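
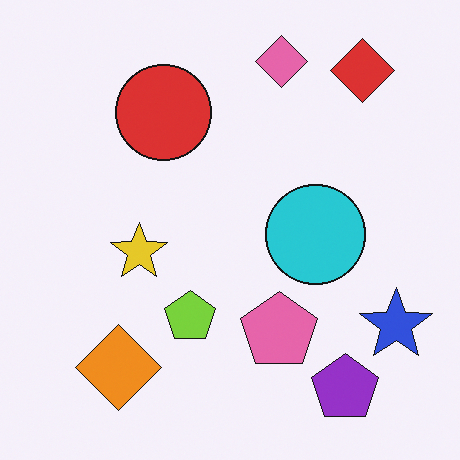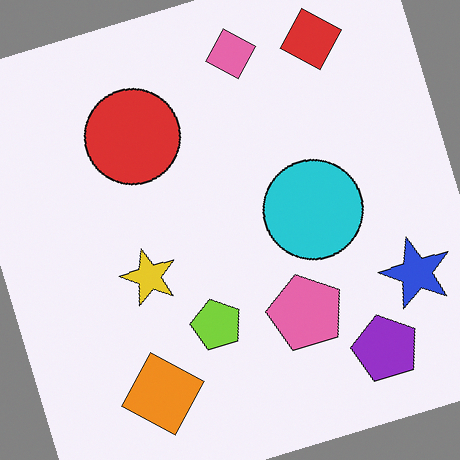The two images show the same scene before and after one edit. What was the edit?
The image was rotated counter-clockwise by a moderate amount.

Every shape is tilted by the same angle and the image corners show triangular fill wedges — a whole-image rotation by a non-right angle.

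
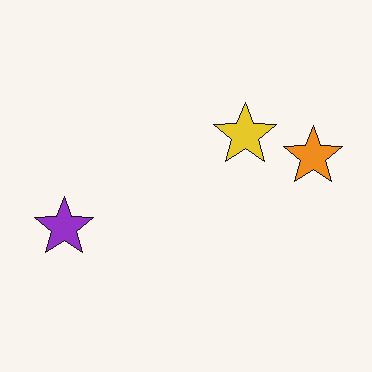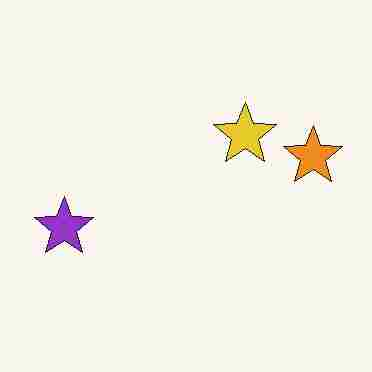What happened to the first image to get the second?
The transformation is: degraded with heavy JPEG compression.

Blocky 8×8 compression artifacts appear around shape edges and the flat background shows ringing — characteristic JPEG degradation.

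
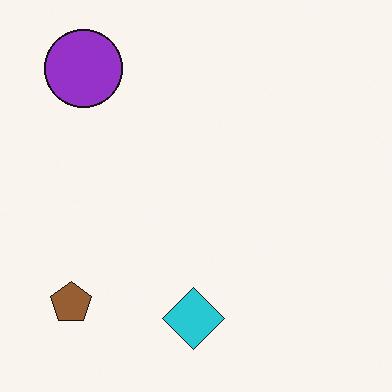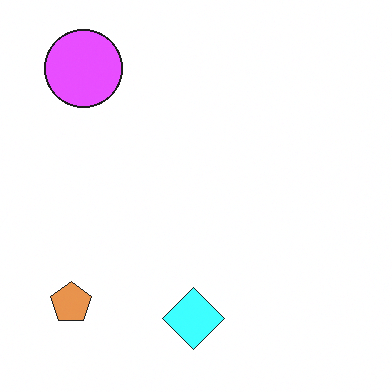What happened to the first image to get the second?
Noticeably brightened.

Every pixel — background and shapes alike — is uniformly brightened.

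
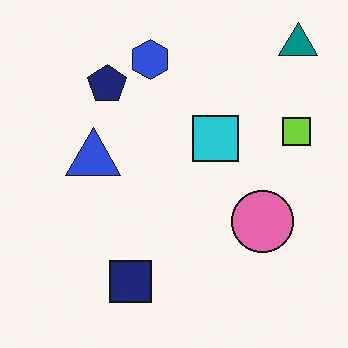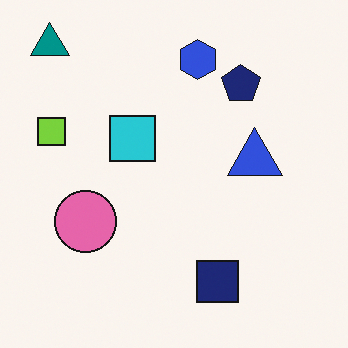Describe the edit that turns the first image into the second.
Flipped horizontally (left ↔ right).

The teal triangle is in the top-right of the first image and the top-left of the second — shapes on opposite sides of the vertical midline have swapped in a mirror flip.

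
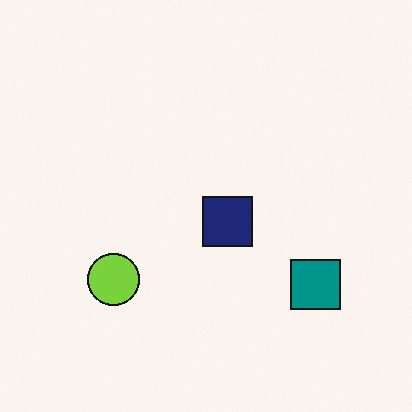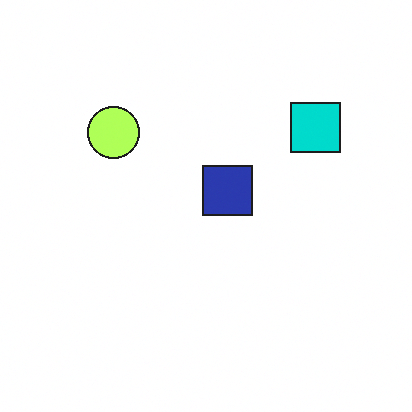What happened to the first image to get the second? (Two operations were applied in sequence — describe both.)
The transformation is: flipped vertically (top ↔ bottom), then brightened a lot.

The teal square is in the bottom-right of the first image and the top-right of the second — shapes on opposite sides of the horizontal midline have swapped in a mirror flip. Every pixel — background and shapes alike — is uniformly brightened.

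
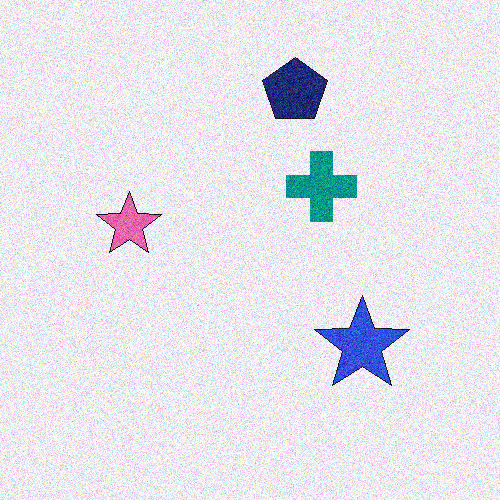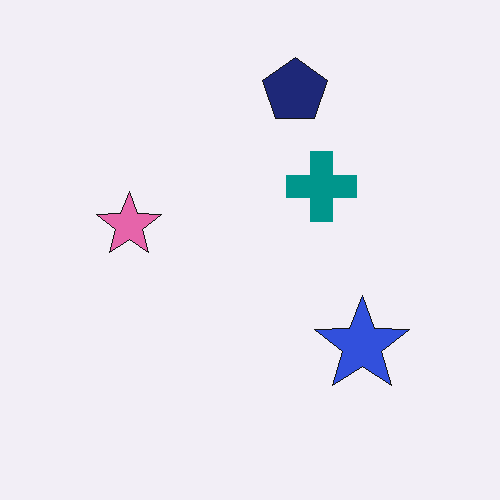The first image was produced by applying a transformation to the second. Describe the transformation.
It was degraded with moderate additive noise.

Random speckle covers the whole image, including the flat background.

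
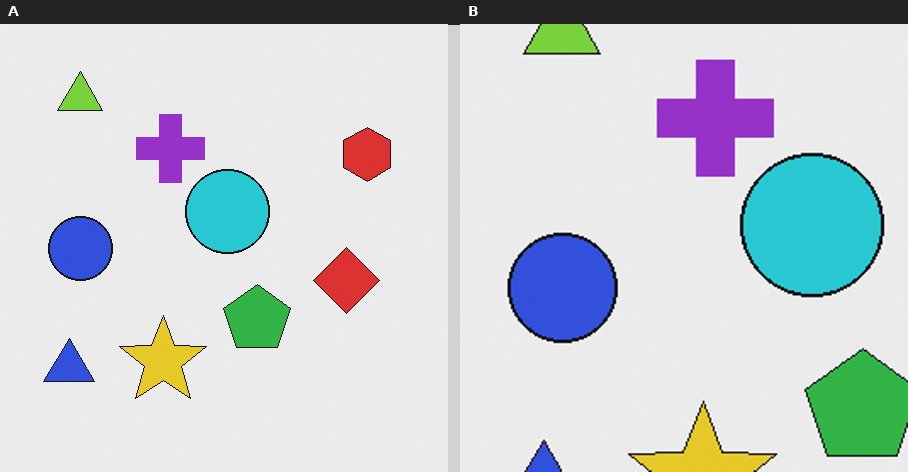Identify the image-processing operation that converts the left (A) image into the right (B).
This is the original image cropped to a noticeably smaller region and rescaled.

The visible shapes are larger and the field of view is narrower; shapes near the original edges may be partly or wholly outside the frame — a crop-and-rescale.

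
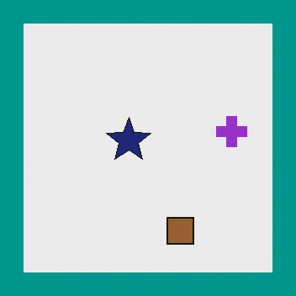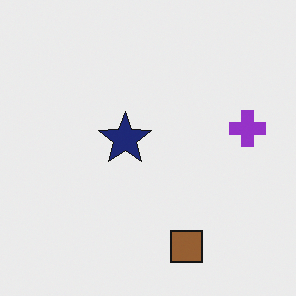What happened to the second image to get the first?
Framed with a teal border.

A solid teal frame runs around the edge of the first image, with the content slightly shrunk inside it.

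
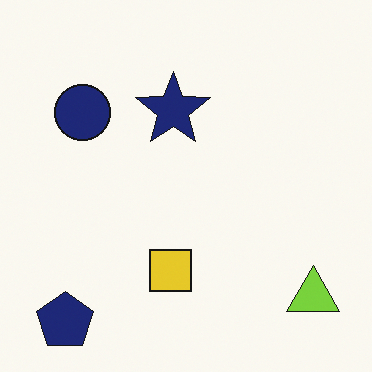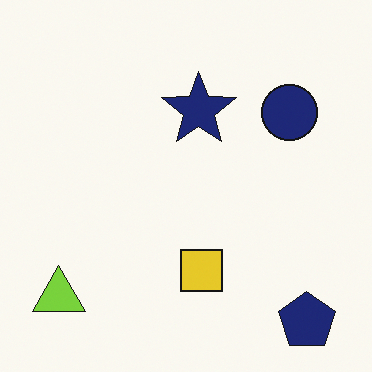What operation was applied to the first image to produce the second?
The image was flipped horizontally (left ↔ right).

The lime triangle is in the bottom-right of the first image and the bottom-left of the second — shapes on opposite sides of the vertical midline have swapped in a mirror flip.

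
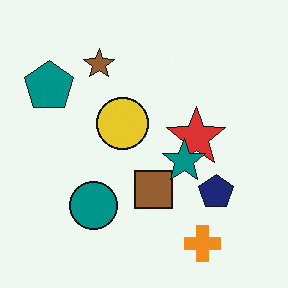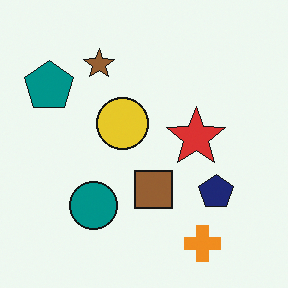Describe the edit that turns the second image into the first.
The first image is the second overlaid with an additional teal star.

A teal star appears in the first image that is absent from the second.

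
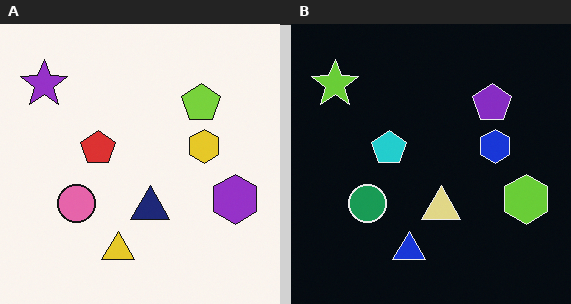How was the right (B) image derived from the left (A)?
The right (B) image is the left (A) color-inverted (negative).

The light background has become dark and every shape's color is its complement — a photographic negative.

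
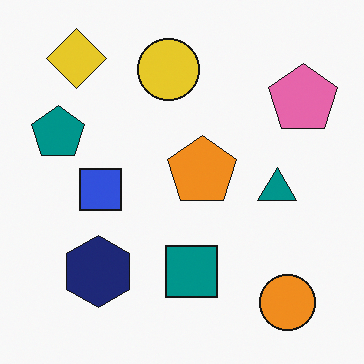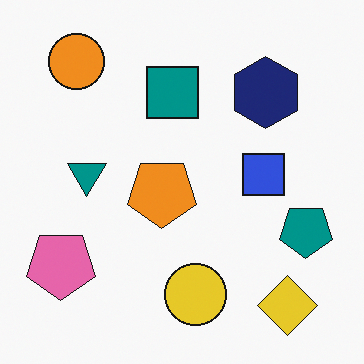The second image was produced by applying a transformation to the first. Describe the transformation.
The second image is the first rotated 180°.

The yellow diamond sits in the top-left of the first image and the bottom-right of the second — consistent with a whole-image 180° rotation.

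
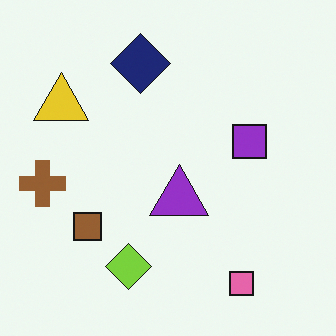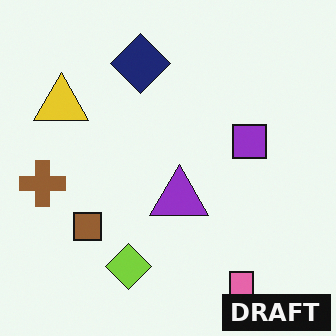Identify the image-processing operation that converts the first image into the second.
The image was watermarked with the text "DRAFT" in the lower-right corner.

A dark label reading "DRAFT" appears in the lower-right corner.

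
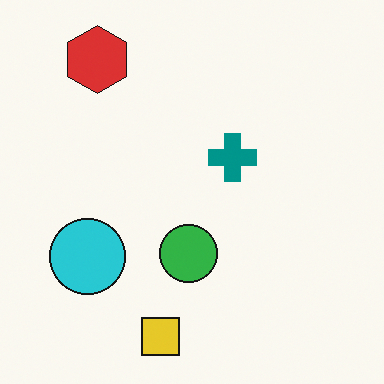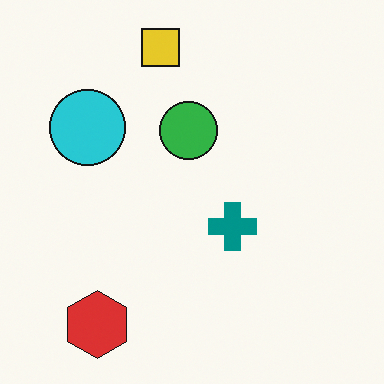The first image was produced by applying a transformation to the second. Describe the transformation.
The transformation is: flipped vertically (top ↔ bottom).

The yellow square is in the top of the second image and the bottom of the first — shapes on opposite sides of the horizontal midline have swapped in a mirror flip.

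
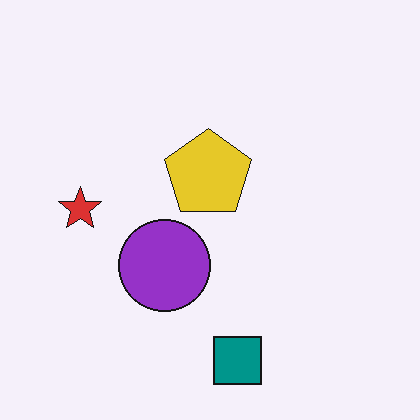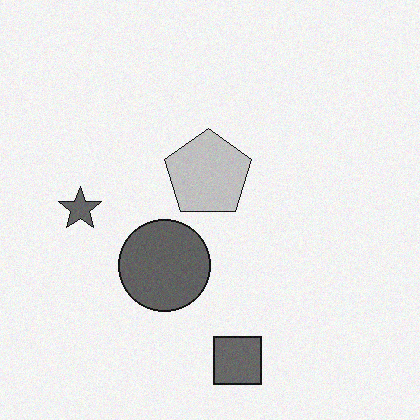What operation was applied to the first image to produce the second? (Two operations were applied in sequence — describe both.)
The transformation is: converted to grayscale, then degraded with light additive noise.

All color is removed — every shape is now a shade of grey. Random speckle covers the whole image, including the flat background.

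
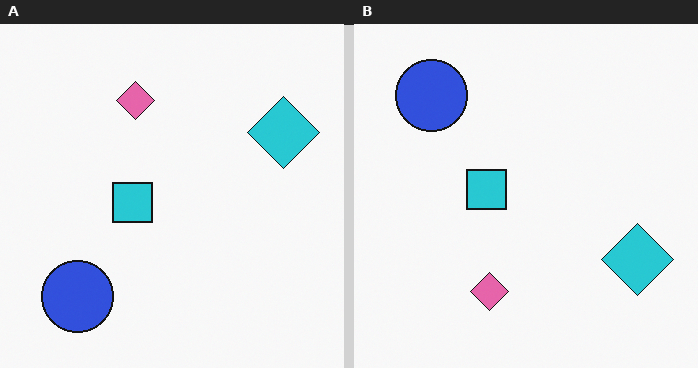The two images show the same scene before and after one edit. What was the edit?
It was flipped vertically (top ↔ bottom).

The blue circle is in the bottom-left of the left (A) image and the top-left of the right (B) — shapes on opposite sides of the horizontal midline have swapped in a mirror flip.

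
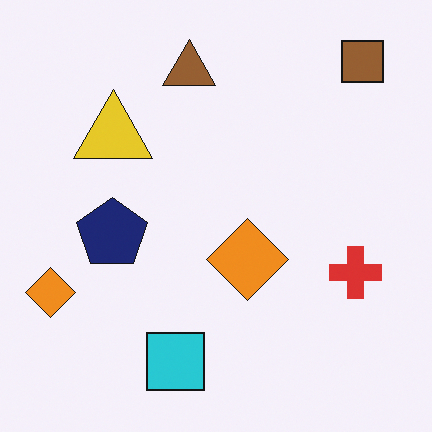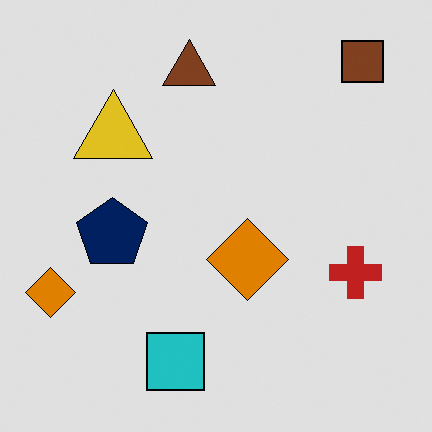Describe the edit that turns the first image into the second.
The second image is the first moderately posterized.

Each flat color has snapped to a coarser quantized level — most visibly, the near-white background has dropped to a flat grey.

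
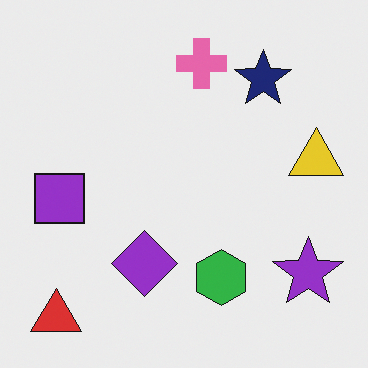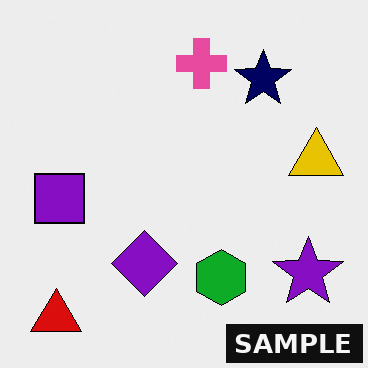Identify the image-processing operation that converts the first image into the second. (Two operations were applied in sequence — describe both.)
The image was given slightly increased contrast, then watermarked with the text "SAMPLE" in the lower-right corner.

Tones are pushed away from mid-grey across the whole image — a global contrast change. A dark label reading "SAMPLE" appears in the lower-right corner.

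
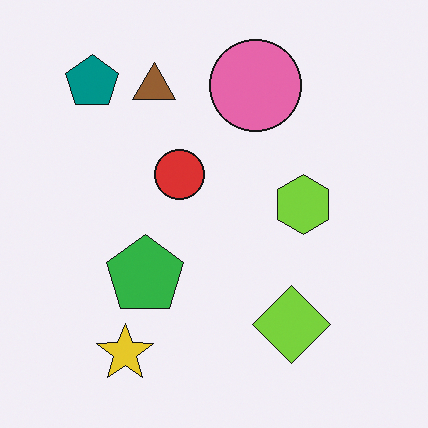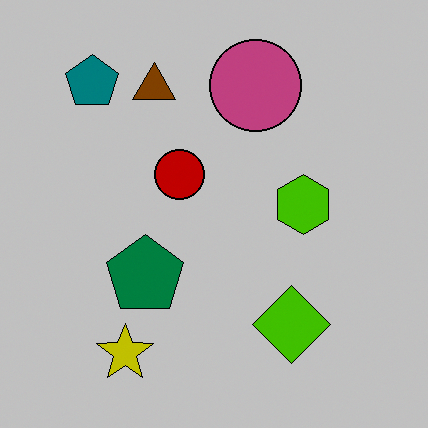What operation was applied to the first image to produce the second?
Aggressively posterized.

Each flat color has snapped to a coarser quantized level — most visibly, the near-white background has dropped to a flat grey.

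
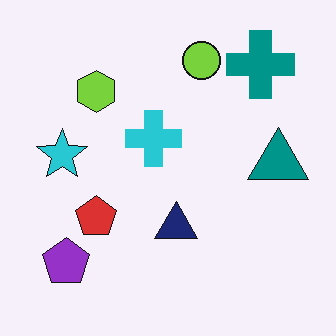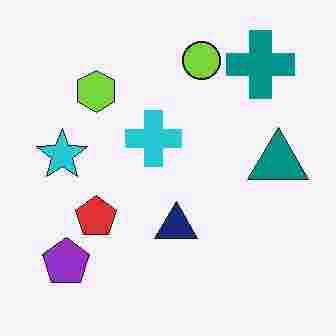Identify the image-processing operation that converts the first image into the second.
This is the original image degraded with heavy JPEG compression.

Blocky 8×8 compression artifacts appear around shape edges and the flat background shows ringing — characteristic JPEG degradation.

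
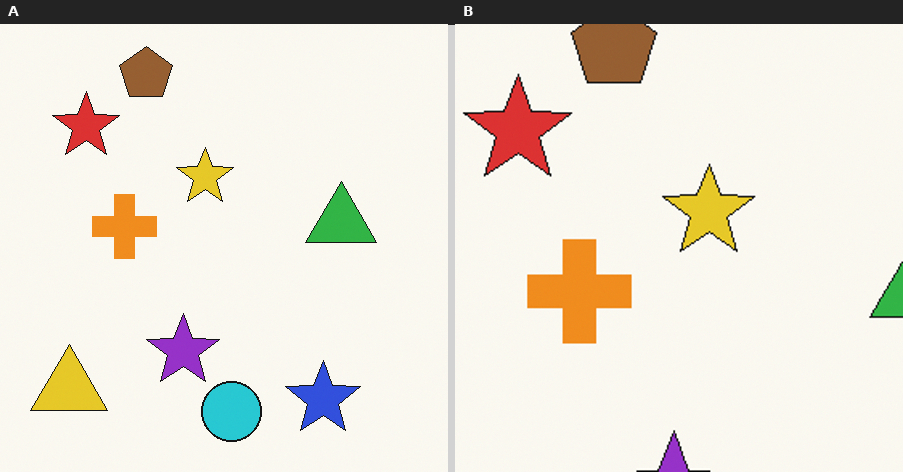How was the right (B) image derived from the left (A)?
Cropped slightly and scaled back up.

The visible shapes are larger and the field of view is narrower; shapes near the original edges may be partly or wholly outside the frame — a crop-and-rescale.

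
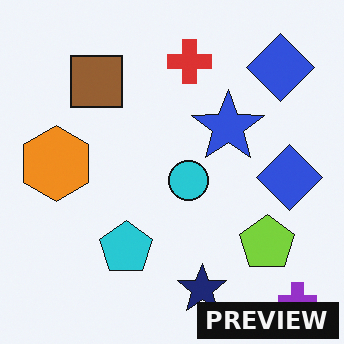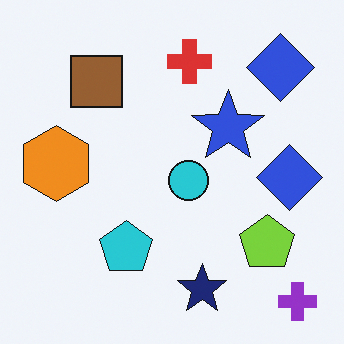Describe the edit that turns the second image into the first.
The image was watermarked with the text "PREVIEW" in the lower-right corner.

A dark label reading "PREVIEW" appears in the lower-right corner.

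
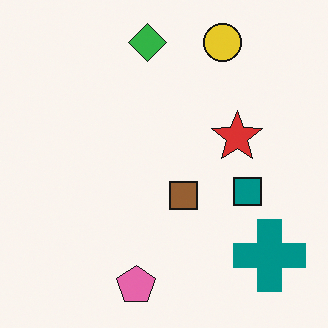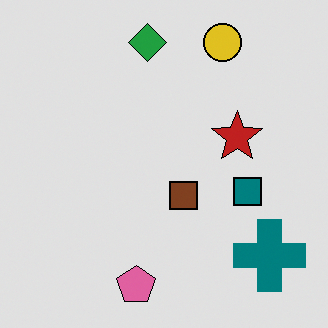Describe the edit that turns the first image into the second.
The transformation is: moderately posterized.

Each flat color has snapped to a coarser quantized level — most visibly, the near-white background has dropped to a flat grey.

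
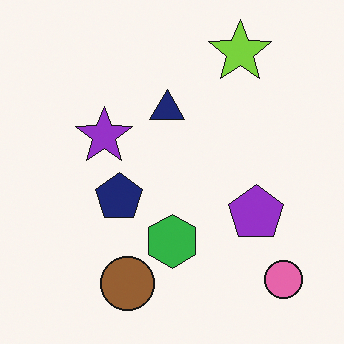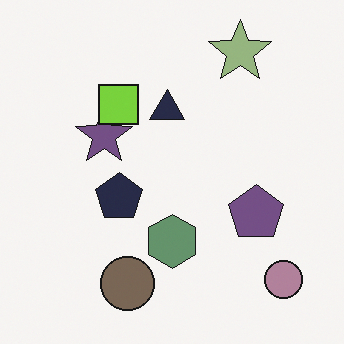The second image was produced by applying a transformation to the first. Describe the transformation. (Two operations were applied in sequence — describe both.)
It was heavily desaturated, then overlaid with an additional lime square.

All colors are more muted and greyish — a global saturation change. A lime square appears in the second image that is absent from the first.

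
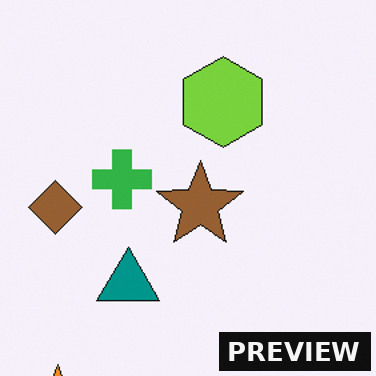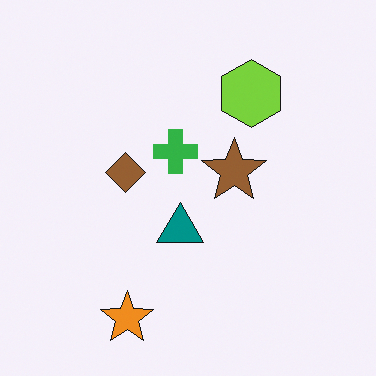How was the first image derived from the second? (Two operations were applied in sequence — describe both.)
It was cropped slightly and scaled back up, then watermarked with the text "PREVIEW" in the lower-right corner.

The visible shapes are larger and the field of view is narrower; shapes near the original edges may be partly or wholly outside the frame — a crop-and-rescale. A dark label reading "PREVIEW" appears in the lower-right corner.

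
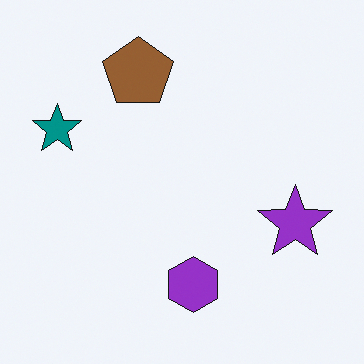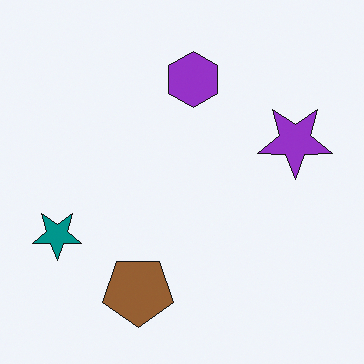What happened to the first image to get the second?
The image was flipped vertically (top ↔ bottom).

The brown pentagon is in the top of the first image and the bottom of the second — shapes on opposite sides of the horizontal midline have swapped in a mirror flip.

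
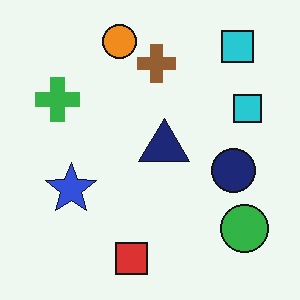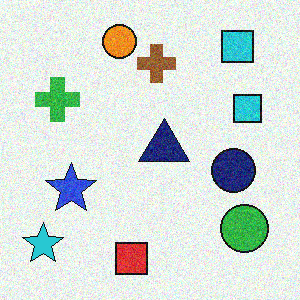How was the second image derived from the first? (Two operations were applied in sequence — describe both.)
It was degraded with moderate additive noise, then overlaid with an additional cyan star.

Random speckle covers the whole image, including the flat background. A cyan star appears in the second image that is absent from the first.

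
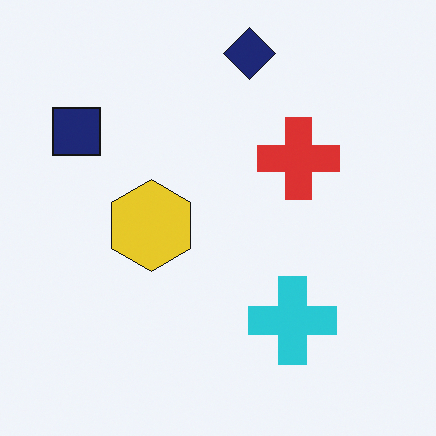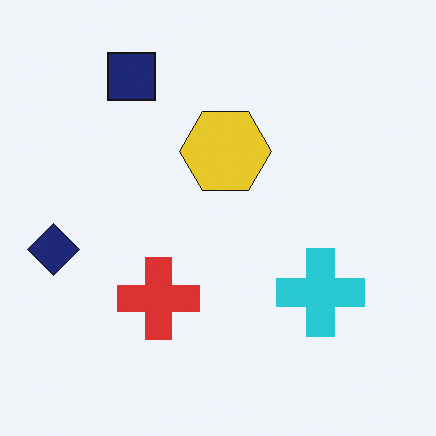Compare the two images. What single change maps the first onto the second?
Transposed (reflected across the top-left ↔ bottom-right diagonal).

Shapes have swapped their row and column positions — what was in the top-right is now in the bottom-left — a diagonal reflection.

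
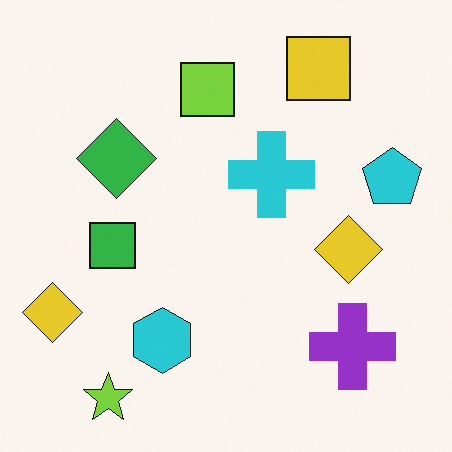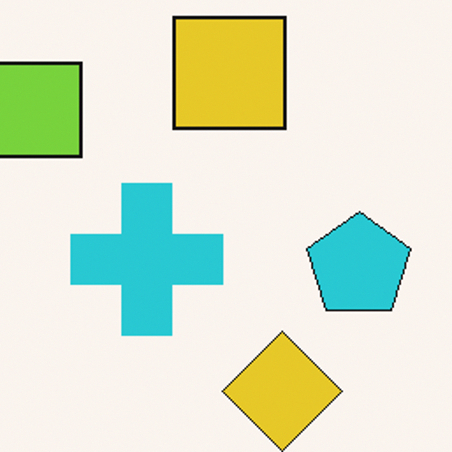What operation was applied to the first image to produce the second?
It was cropped to a noticeably smaller region and rescaled.

The visible shapes are larger and the field of view is narrower; shapes near the original edges may be partly or wholly outside the frame — a crop-and-rescale.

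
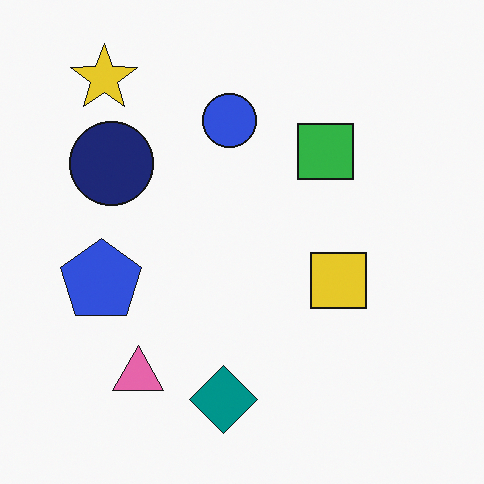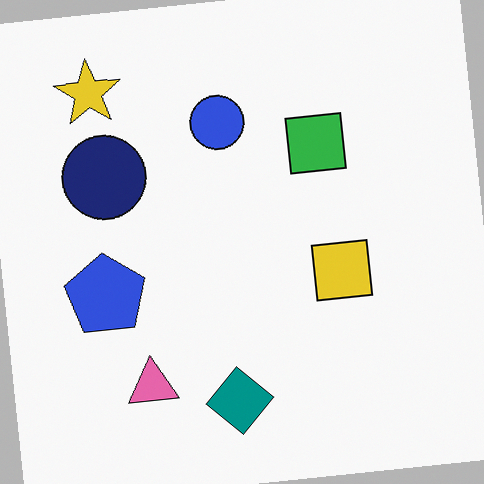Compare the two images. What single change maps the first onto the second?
The transformation is: rotated counter-clockwise by a slight angle.

Every shape is tilted by the same angle and the image corners show triangular fill wedges — a whole-image rotation by a non-right angle.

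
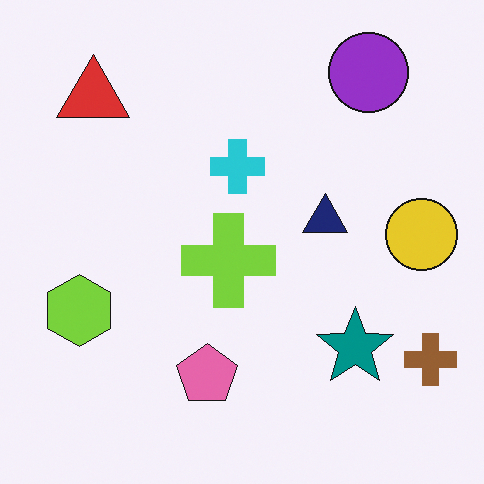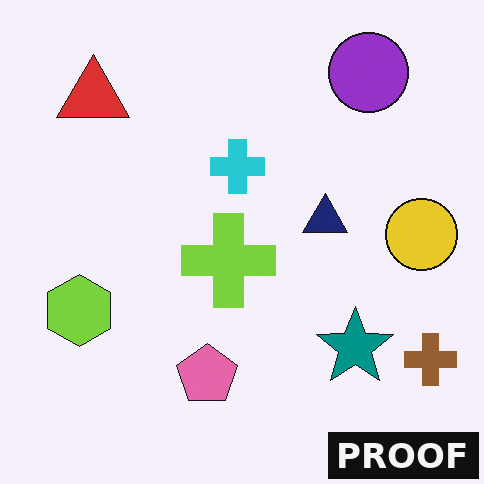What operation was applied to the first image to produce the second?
Watermarked with the text "PROOF" in the lower-right corner.

A dark label reading "PROOF" appears in the lower-right corner.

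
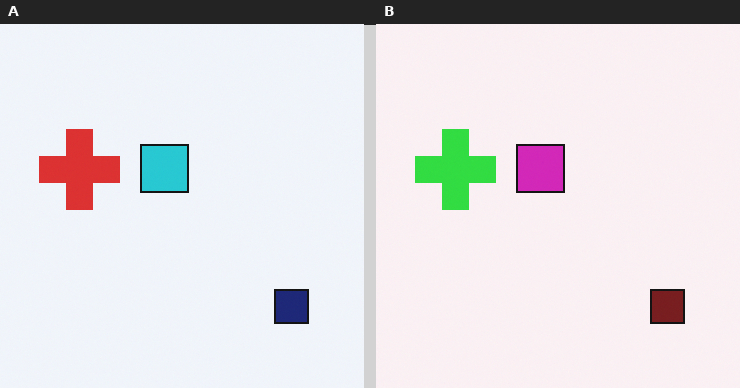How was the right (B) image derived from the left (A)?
Hue-shifted noticeably.

Every shape's color has rotated by the same amount around the hue wheel — a uniform hue shift.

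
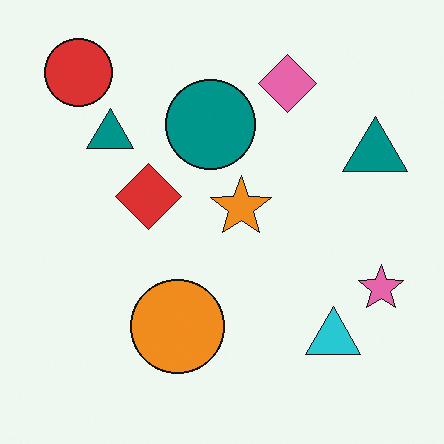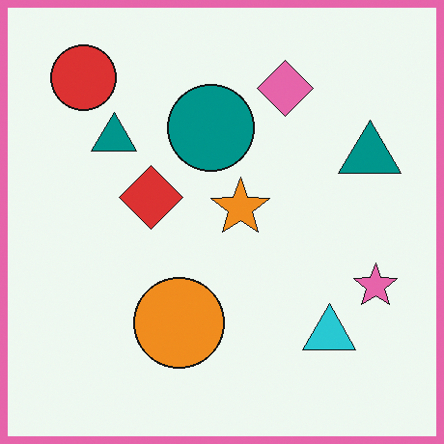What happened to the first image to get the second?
The transformation is: framed with a pink border.

A solid pink frame runs around the edge of the second image, with the content slightly shrunk inside it.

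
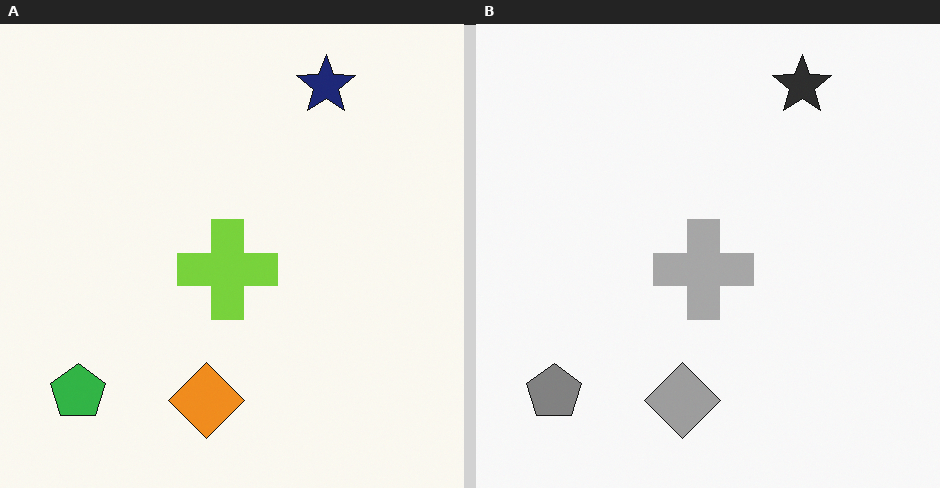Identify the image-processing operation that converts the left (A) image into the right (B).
Converted to grayscale.

All color is removed — every shape is now a shade of grey.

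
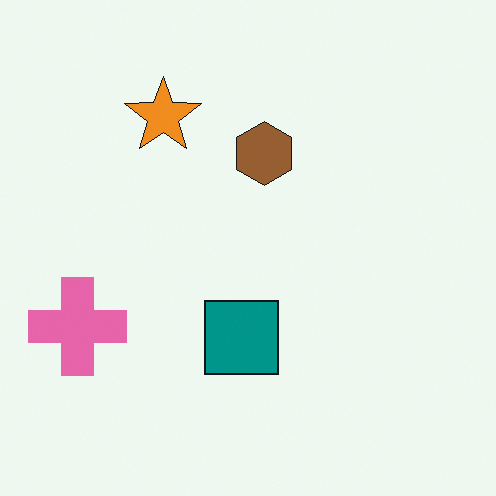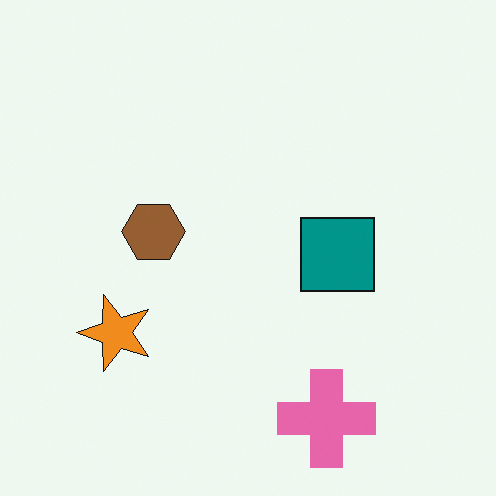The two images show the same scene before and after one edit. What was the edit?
The transformation is: rotated 90° counter-clockwise.

The pink cross sits in the left of the first image and the bottom of the second — consistent with a whole-image 90° counter-clockwise rotation.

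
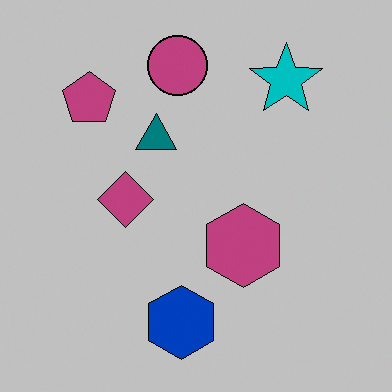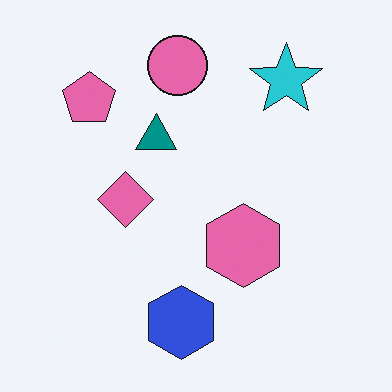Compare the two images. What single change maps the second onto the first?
Aggressively posterized.

Each flat color has snapped to a coarser quantized level — most visibly, the near-white background has dropped to a flat grey.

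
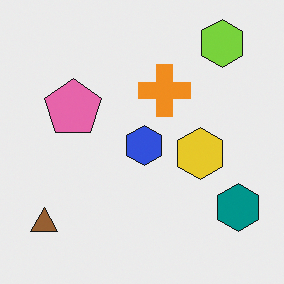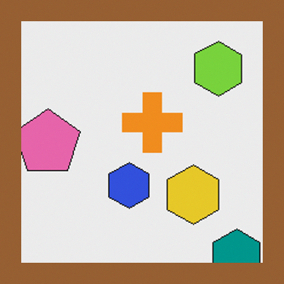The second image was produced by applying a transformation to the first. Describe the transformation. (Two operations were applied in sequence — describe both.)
This is the original image cropped slightly and scaled back up, then framed with a brown border.

The visible shapes are larger and the field of view is narrower; shapes near the original edges may be partly or wholly outside the frame — a crop-and-rescale. A solid brown frame runs around the edge of the second image, with the content slightly shrunk inside it.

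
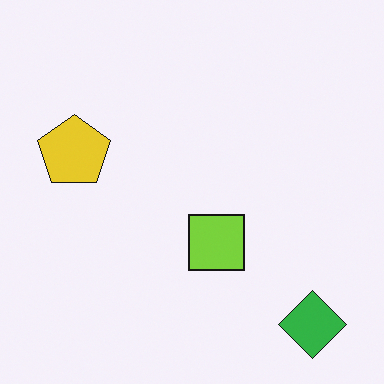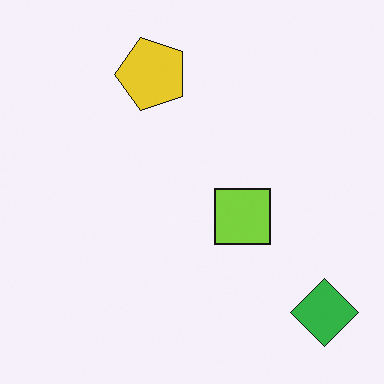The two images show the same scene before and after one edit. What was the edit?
This is the original image transposed (reflected across the top-left ↔ bottom-right diagonal).

Shapes have swapped their row and column positions — what was in the top-right is now in the bottom-left — a diagonal reflection.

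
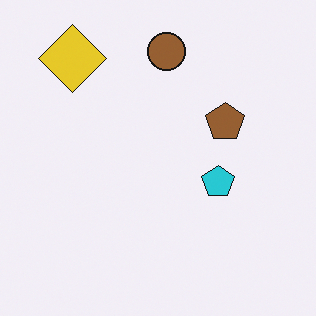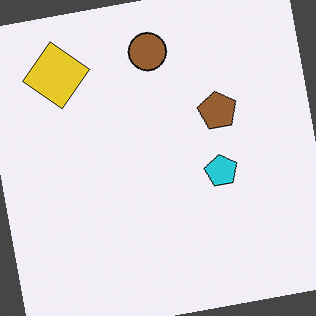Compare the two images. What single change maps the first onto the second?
This is the original image rotated counter-clockwise by a slight angle.

Every shape is tilted by the same angle and the image corners show triangular fill wedges — a whole-image rotation by a non-right angle.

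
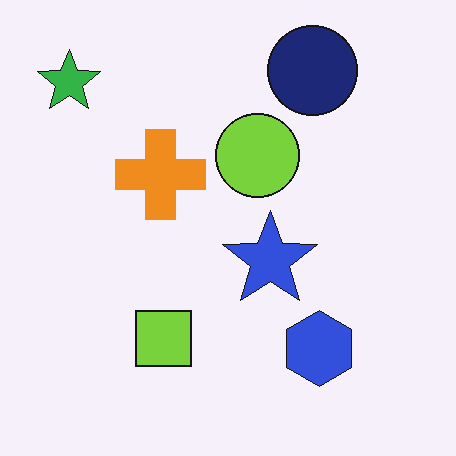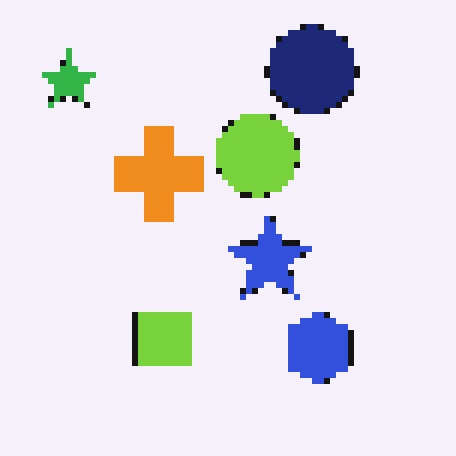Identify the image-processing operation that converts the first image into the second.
This is the original image pixelated into visible square blocks.

Shapes are reduced to large square blocks; fine edges and outlines are lost — a downscale-then-upscale (mosaic) effect.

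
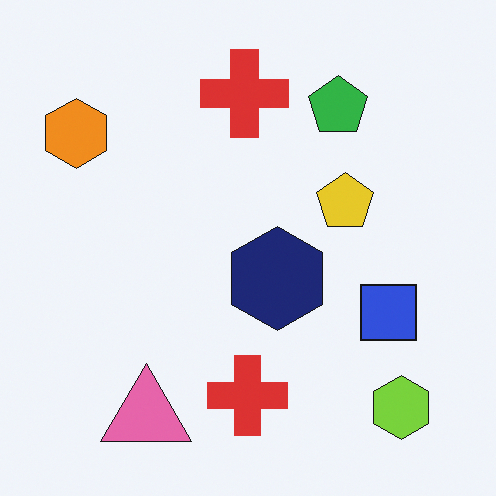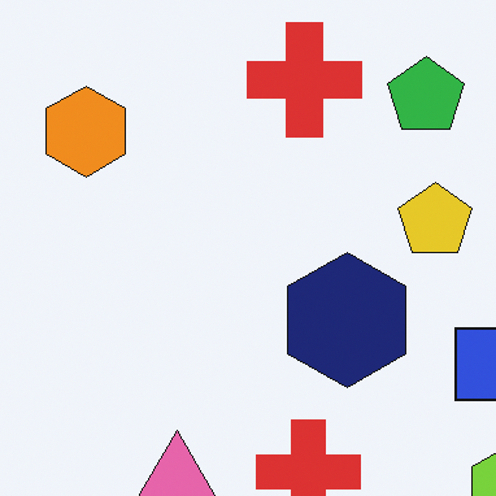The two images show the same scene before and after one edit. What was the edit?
This is the original image cropped to a modestly smaller region and rescaled.

The visible shapes are larger and the field of view is narrower; shapes near the original edges may be partly or wholly outside the frame — a crop-and-rescale.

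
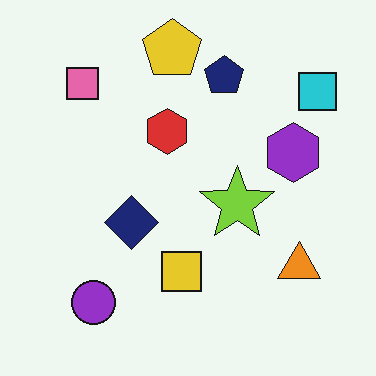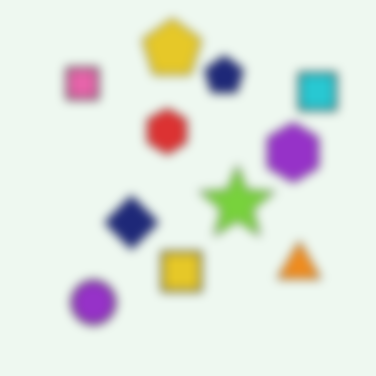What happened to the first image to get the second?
The image was strongly gaussian-blurred.

Shape edges and outlines are uniformly softened across the whole image.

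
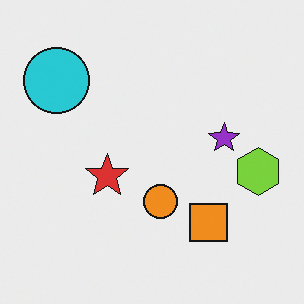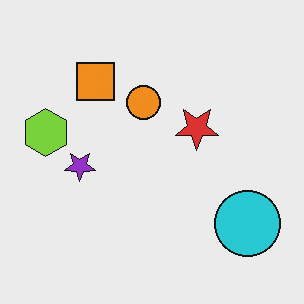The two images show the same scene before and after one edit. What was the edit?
The image was rotated 180°.

The cyan circle sits in the top-left of the first image and the bottom-right of the second — consistent with a whole-image 180° rotation.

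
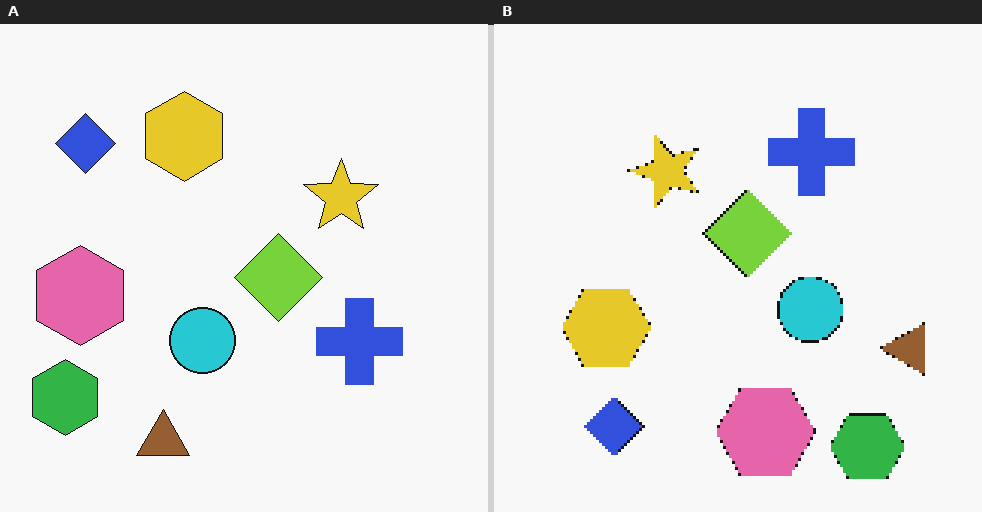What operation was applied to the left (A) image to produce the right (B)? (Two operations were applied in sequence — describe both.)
This is the original image rotated 90° counter-clockwise, then mildly pixelated.

The green hexagon sits in the bottom-left of the left (A) image and the bottom-right of the right (B) — consistent with a whole-image 90° counter-clockwise rotation. Shapes are reduced to large square blocks; fine edges and outlines are lost — a downscale-then-upscale (mosaic) effect.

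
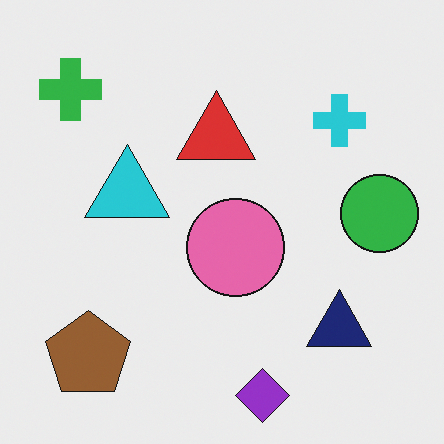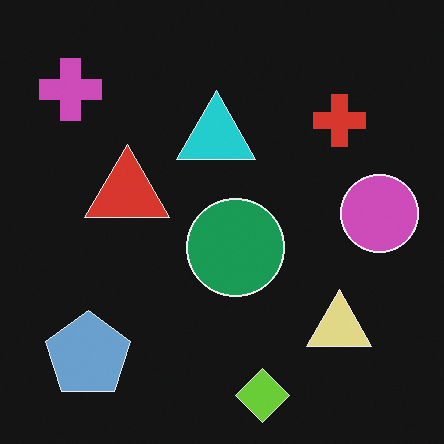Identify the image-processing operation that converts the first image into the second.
The transformation is: color-inverted (negative).

The light background has become dark and every shape's color is its complement — a photographic negative.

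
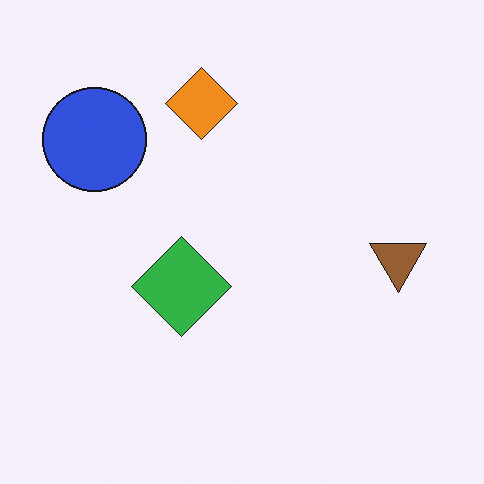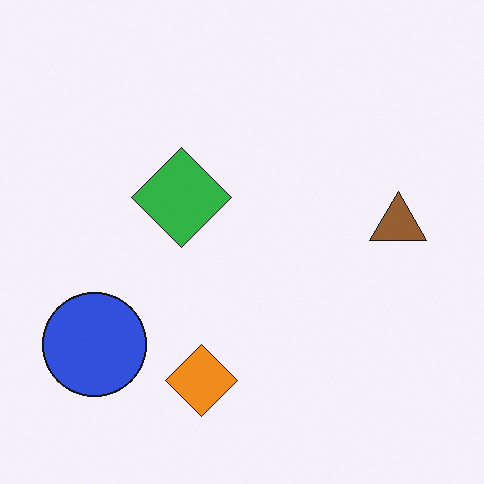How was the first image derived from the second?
Flipped vertically (top ↔ bottom).

The orange diamond is in the bottom of the second image and the top of the first — shapes on opposite sides of the horizontal midline have swapped in a mirror flip.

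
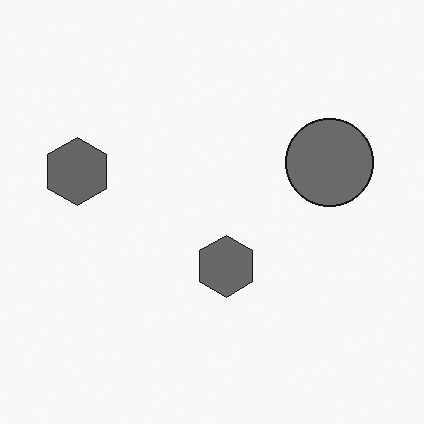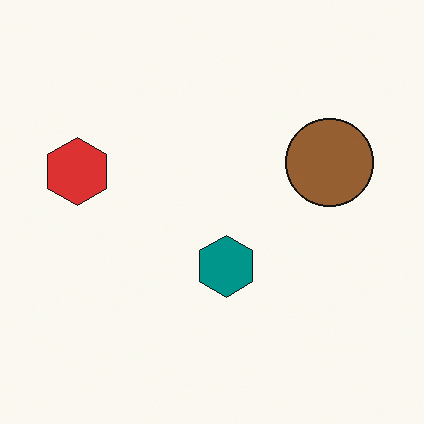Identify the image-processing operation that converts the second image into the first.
The image was converted to grayscale.

All color is removed — every shape is now a shade of grey.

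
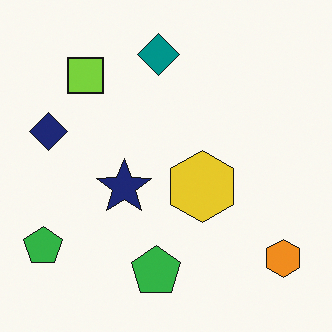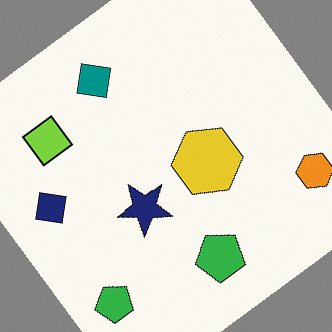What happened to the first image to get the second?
The image was rotated counter-clockwise by a large amount — several tens of degrees.

Every shape is tilted by the same angle and the image corners show triangular fill wedges — a whole-image rotation by a non-right angle.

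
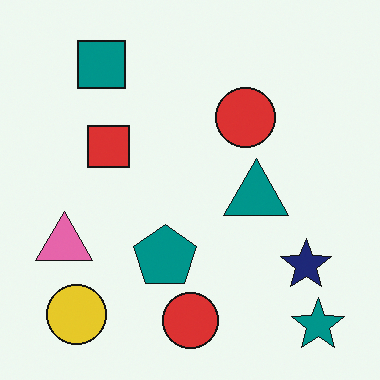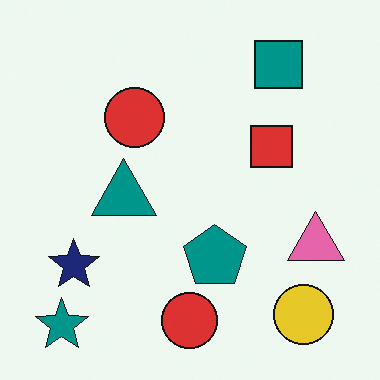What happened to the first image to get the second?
This is the original image flipped horizontally (left ↔ right).

The teal star is in the bottom-right of the first image and the bottom-left of the second — shapes on opposite sides of the vertical midline have swapped in a mirror flip.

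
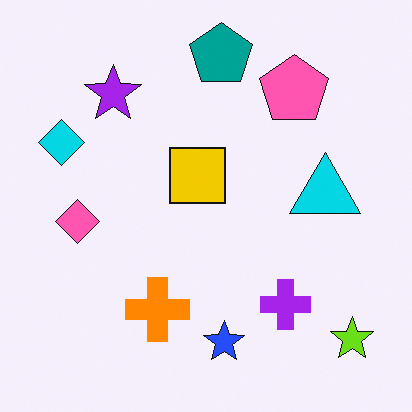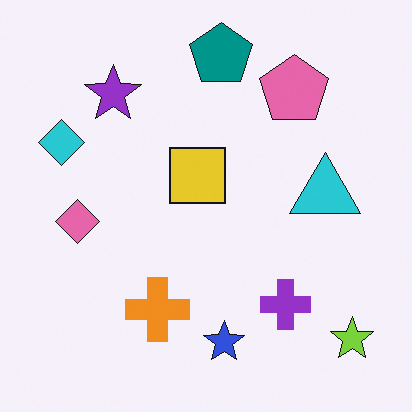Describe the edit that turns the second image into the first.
It was slightly oversaturated.

All colors are more vivid — a global saturation change.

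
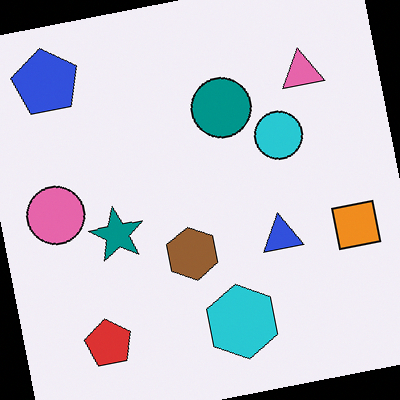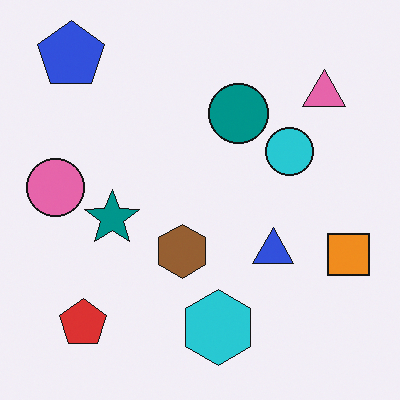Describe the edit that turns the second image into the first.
The transformation is: rotated counter-clockwise by a few degrees.

Every shape is tilted by the same angle and the image corners show triangular fill wedges — a whole-image rotation by a non-right angle.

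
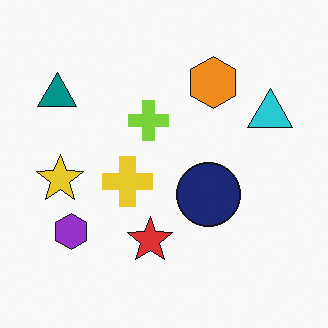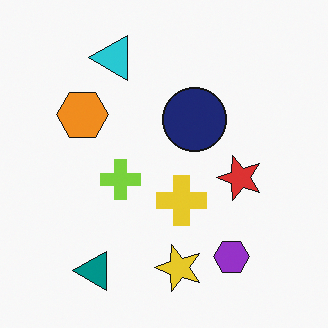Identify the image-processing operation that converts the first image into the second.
The image was rotated 90° counter-clockwise.

The teal triangle sits in the top-left of the first image and the bottom-left of the second — consistent with a whole-image 90° counter-clockwise rotation.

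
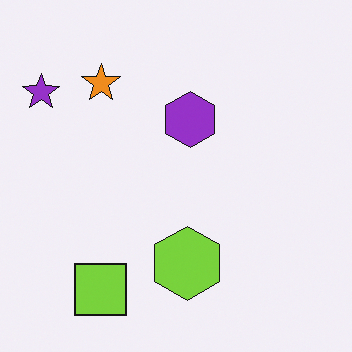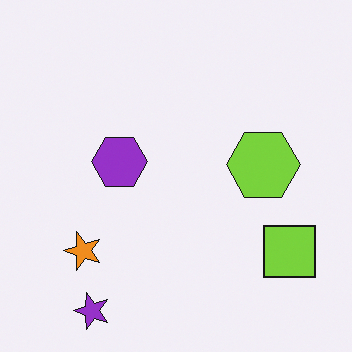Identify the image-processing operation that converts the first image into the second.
This is the original image rotated 90° counter-clockwise.

The purple star sits in the top-left of the first image and the bottom-left of the second — consistent with a whole-image 90° counter-clockwise rotation.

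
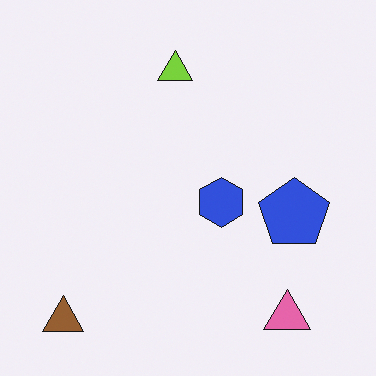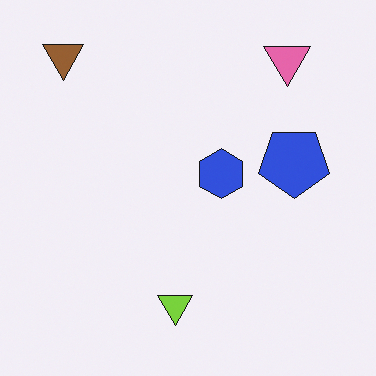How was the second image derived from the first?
It was flipped vertically (top ↔ bottom).

The brown triangle is in the bottom-left of the first image and the top-left of the second — shapes on opposite sides of the horizontal midline have swapped in a mirror flip.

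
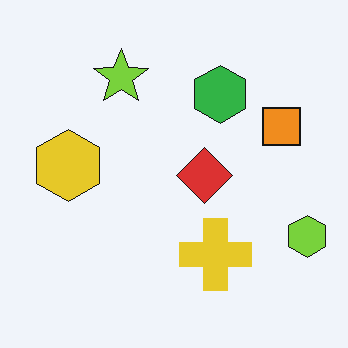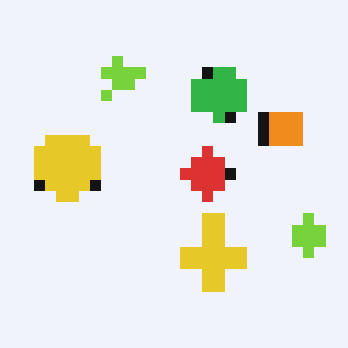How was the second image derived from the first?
It was heavily pixelated into large blocks.

Shapes are reduced to large square blocks; fine edges and outlines are lost — a downscale-then-upscale (mosaic) effect.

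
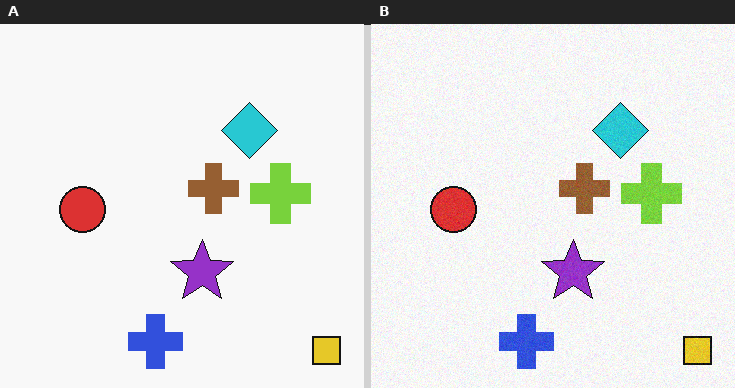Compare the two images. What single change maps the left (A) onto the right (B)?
Degraded with light additive noise.

Random speckle covers the whole image, including the flat background.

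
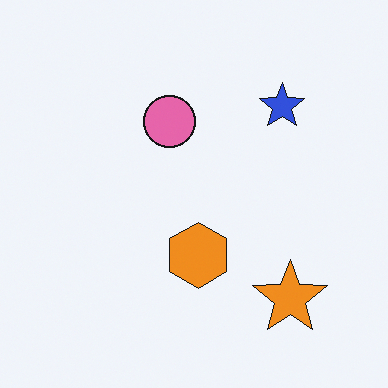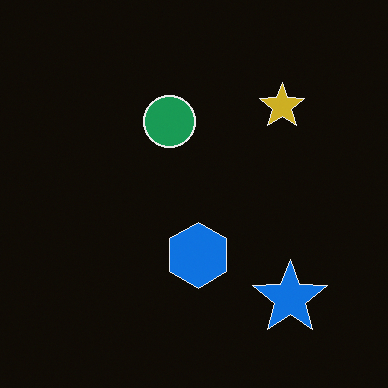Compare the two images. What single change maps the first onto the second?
The image was color-inverted (negative).

The light background has become dark and every shape's color is its complement — a photographic negative.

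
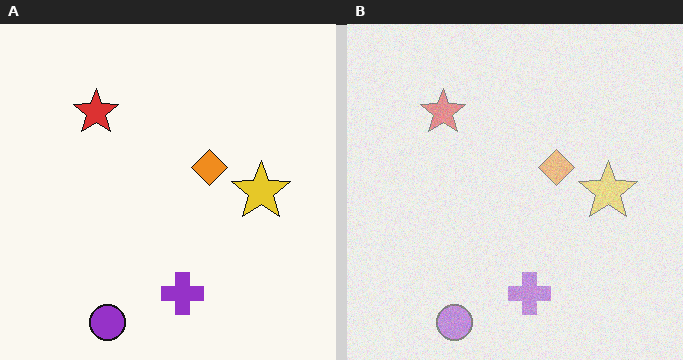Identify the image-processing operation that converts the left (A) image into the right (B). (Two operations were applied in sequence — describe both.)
The transformation is: degraded with heavy additive noise, then given much lower contrast.

Random speckle covers the whole image, including the flat background. Tones are pushed toward mid-grey across the whole image — a global contrast change.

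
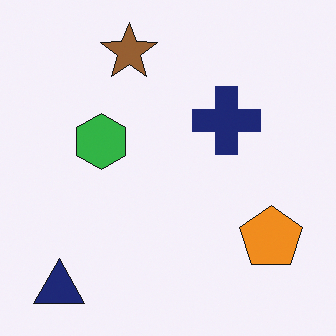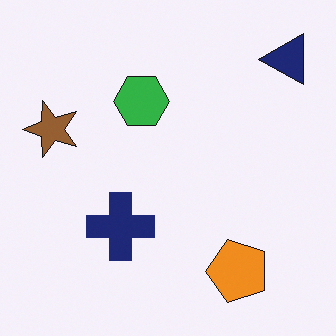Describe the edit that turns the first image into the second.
The transformation is: transposed (reflected across the top-left ↔ bottom-right diagonal).

Shapes have swapped their row and column positions — what was in the top-right is now in the bottom-left — a diagonal reflection.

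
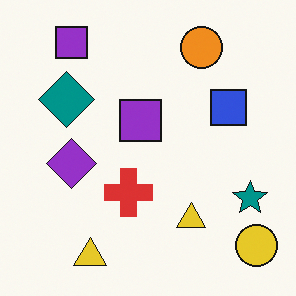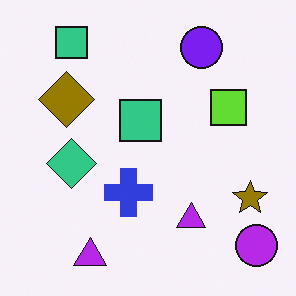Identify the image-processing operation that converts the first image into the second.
This is the original image hue-shifted by a large amount.

Every shape's color has rotated by the same amount around the hue wheel — a uniform hue shift.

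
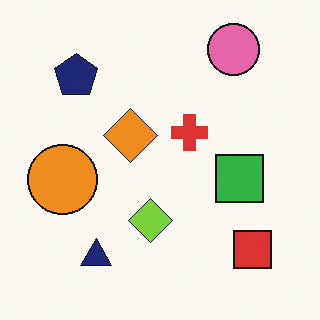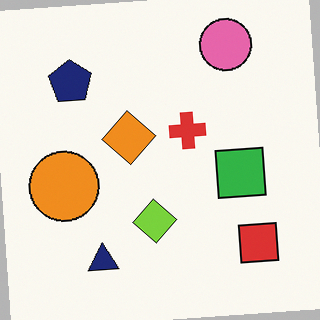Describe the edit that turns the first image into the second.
This is the original image rotated counter-clockwise by a small amount.

Every shape is tilted by the same angle and the image corners show triangular fill wedges — a whole-image rotation by a non-right angle.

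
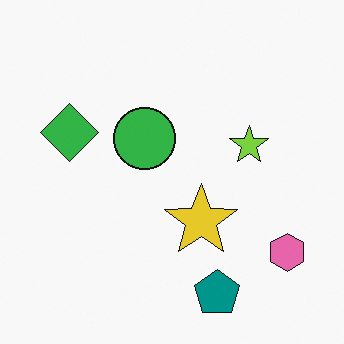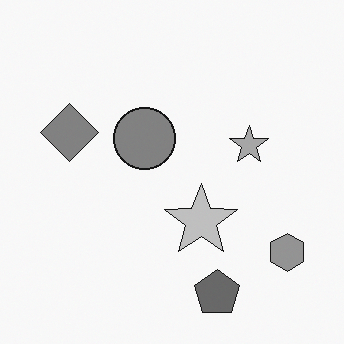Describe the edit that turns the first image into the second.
The image was converted to grayscale.

All color is removed — every shape is now a shade of grey.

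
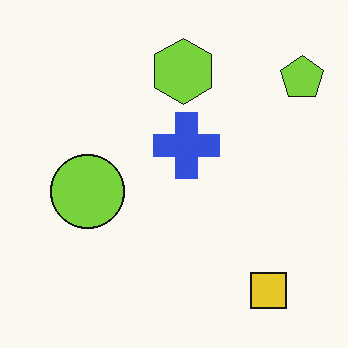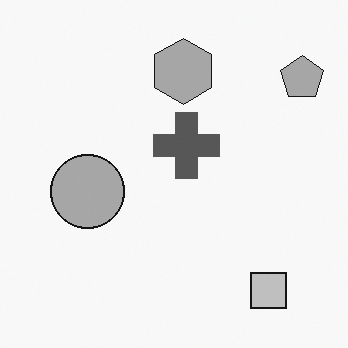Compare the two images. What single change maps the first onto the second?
This is the original image converted to grayscale.

All color is removed — every shape is now a shade of grey.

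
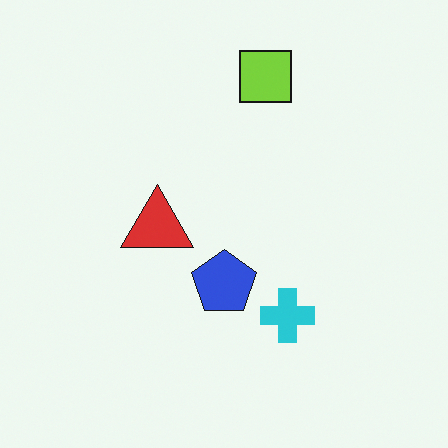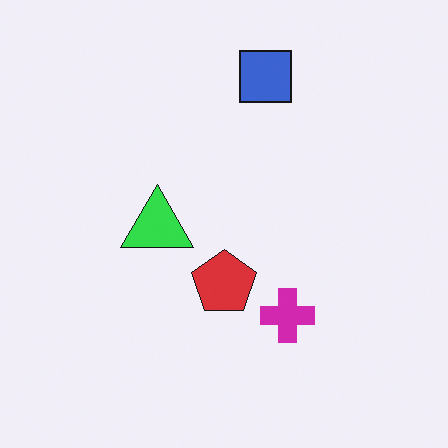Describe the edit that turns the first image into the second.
Hue-shifted through roughly a third of the color wheel.

Every shape's color has rotated by the same amount around the hue wheel — a uniform hue shift.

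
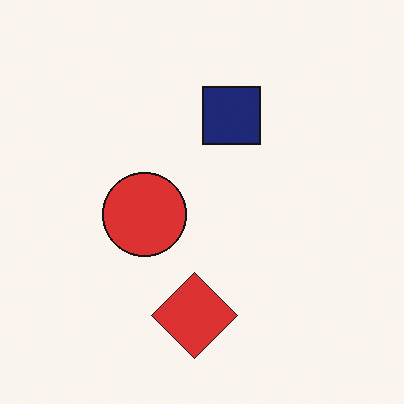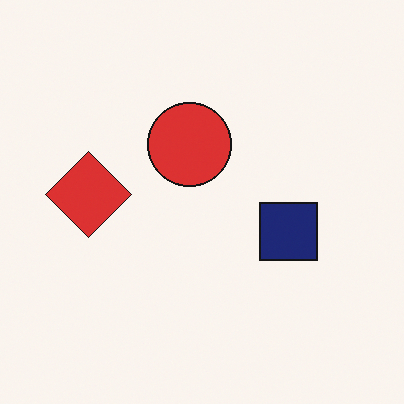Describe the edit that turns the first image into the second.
It was rotated 90° clockwise.

The red diamond sits in the bottom of the first image and the left of the second — consistent with a whole-image 90° clockwise rotation.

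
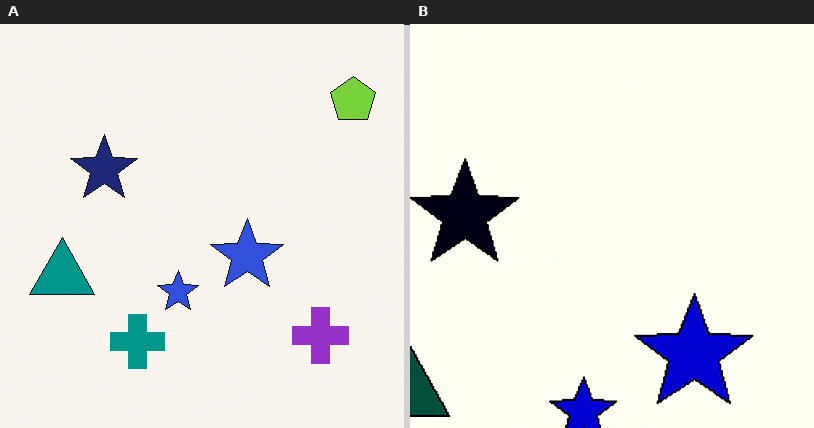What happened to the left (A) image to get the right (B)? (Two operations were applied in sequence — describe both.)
It was cropped slightly and scaled back up, then boosted in contrast.

The visible shapes are larger and the field of view is narrower; shapes near the original edges may be partly or wholly outside the frame — a crop-and-rescale. Tones are pushed away from mid-grey across the whole image — a global contrast change.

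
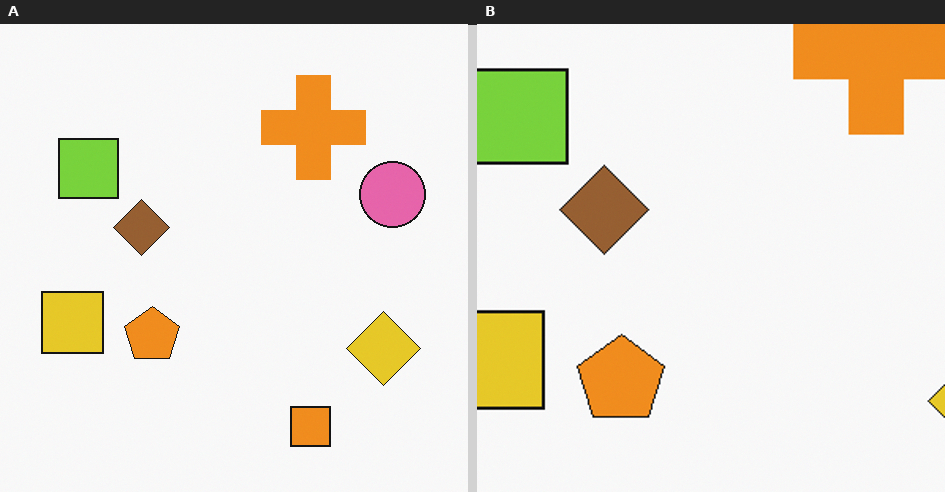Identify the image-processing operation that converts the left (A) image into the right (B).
The image was cropped slightly and scaled back up.

The visible shapes are larger and the field of view is narrower; shapes near the original edges may be partly or wholly outside the frame — a crop-and-rescale.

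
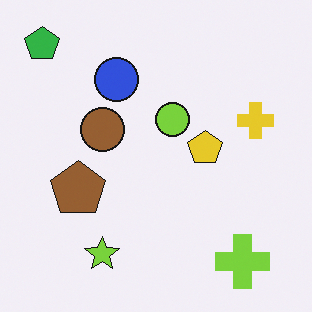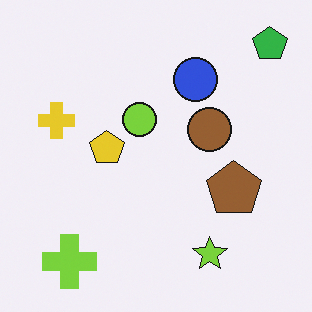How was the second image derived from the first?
It was flipped horizontally (left ↔ right).

The green pentagon is in the top-left of the first image and the top-right of the second — shapes on opposite sides of the vertical midline have swapped in a mirror flip.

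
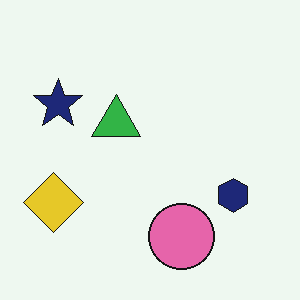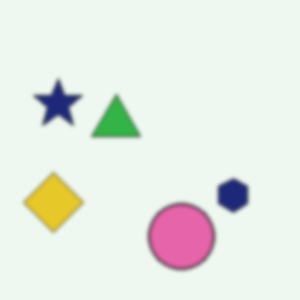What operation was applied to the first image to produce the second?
The image was lightly blurred.

Shape edges and outlines are uniformly softened across the whole image.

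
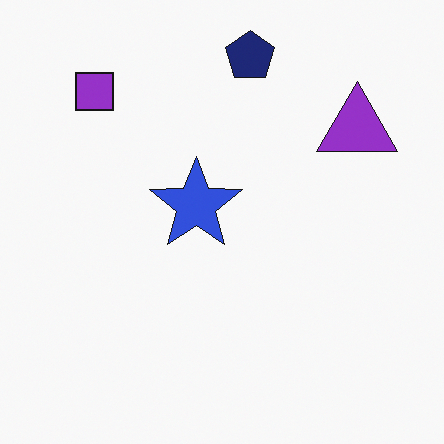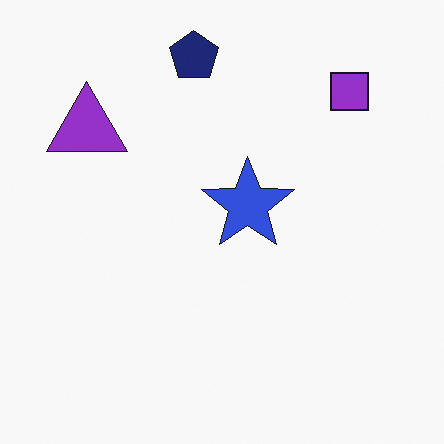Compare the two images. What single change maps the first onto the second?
The image was flipped horizontally (left ↔ right).

The purple triangle is in the top-right of the first image and the top-left of the second — shapes on opposite sides of the vertical midline have swapped in a mirror flip.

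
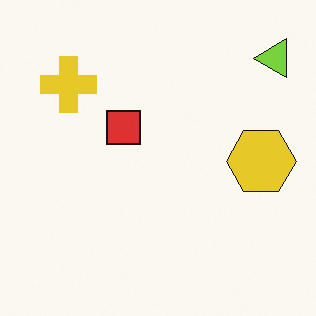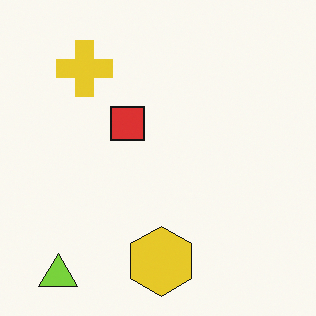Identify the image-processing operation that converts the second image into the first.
The transformation is: transposed (reflected across the top-left ↔ bottom-right diagonal).

Shapes have swapped their row and column positions — what was in the top-right is now in the bottom-left — a diagonal reflection.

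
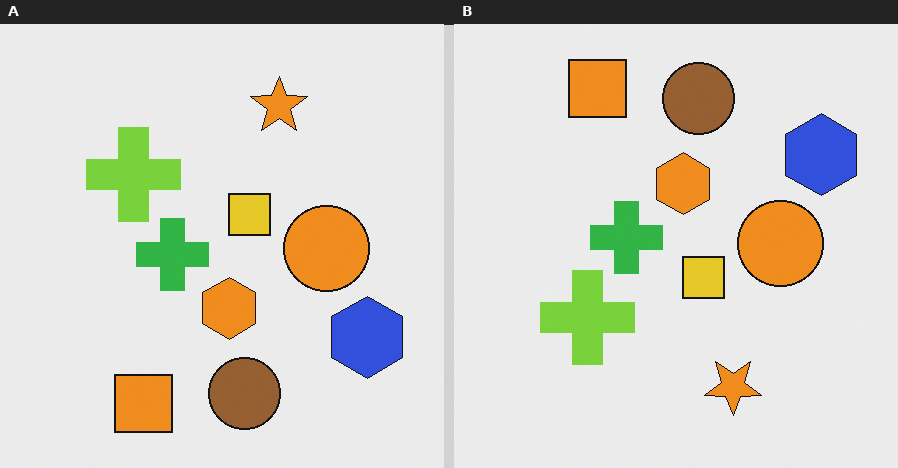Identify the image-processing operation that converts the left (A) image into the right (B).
This is the original image flipped vertically (top ↔ bottom).

The orange square is in the bottom-left of the left (A) image and the top-left of the right (B) — shapes on opposite sides of the horizontal midline have swapped in a mirror flip.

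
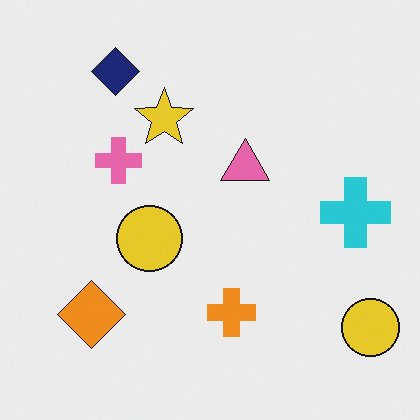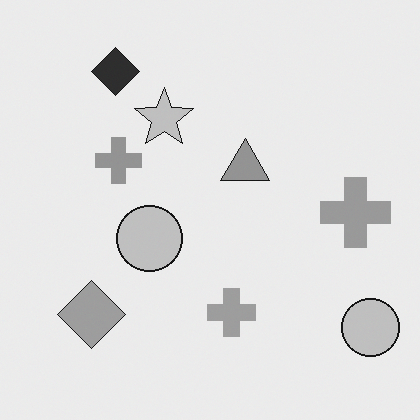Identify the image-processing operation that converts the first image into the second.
It was converted to grayscale.

All color is removed — every shape is now a shade of grey.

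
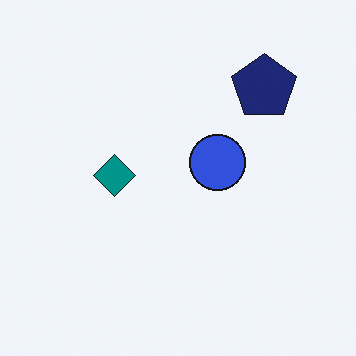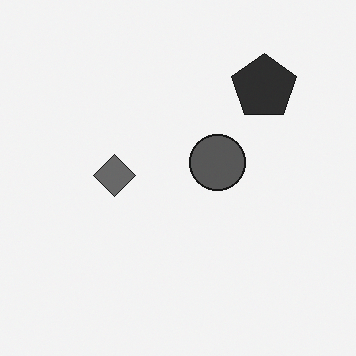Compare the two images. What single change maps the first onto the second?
Converted to grayscale.

All color is removed — every shape is now a shade of grey.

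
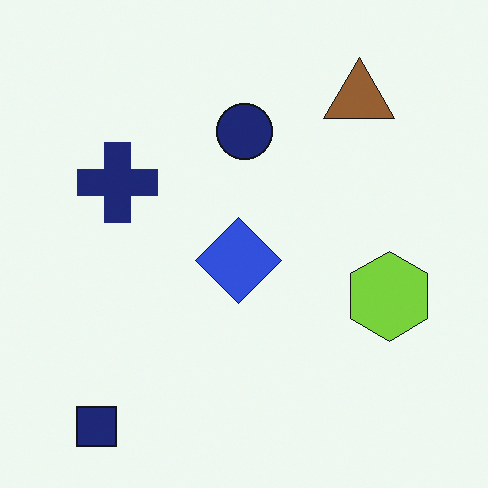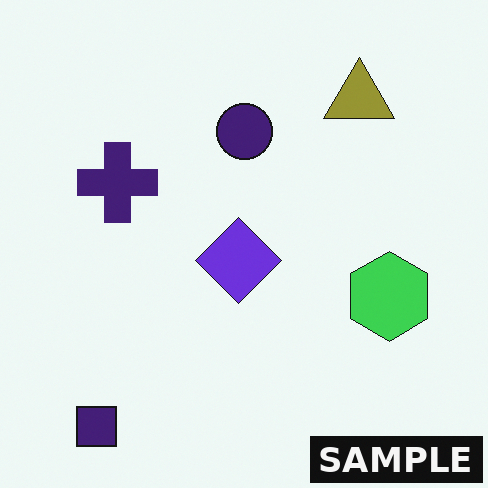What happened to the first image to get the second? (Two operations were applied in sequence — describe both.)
This is the original image hue-shifted by a small amount, then watermarked with the text "SAMPLE" in the lower-right corner.

Every shape's color has rotated by the same amount around the hue wheel — a uniform hue shift. A dark label reading "SAMPLE" appears in the lower-right corner.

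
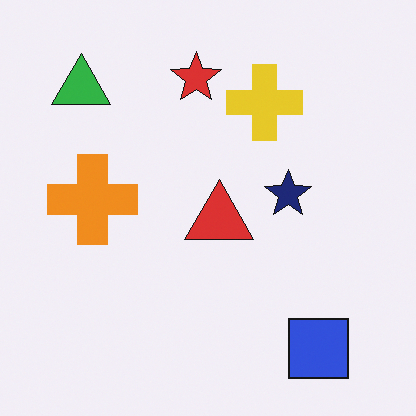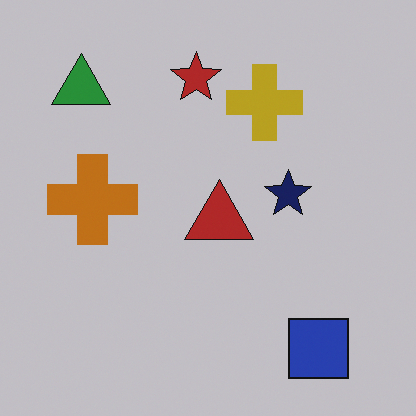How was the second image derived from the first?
The second image is the first slightly darkened.

Every pixel — background and shapes alike — is uniformly darkened.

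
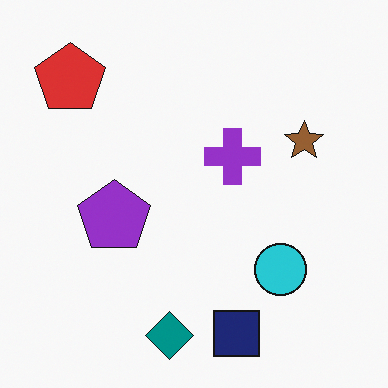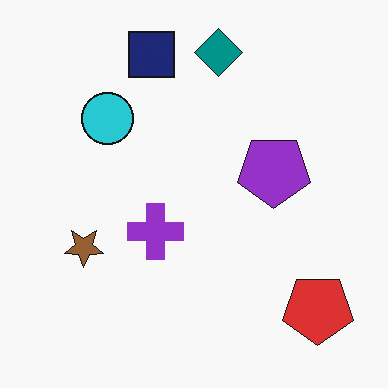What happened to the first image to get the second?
The transformation is: rotated 180°.

The red pentagon sits in the top-left of the first image and the bottom-right of the second — consistent with a whole-image 180° rotation.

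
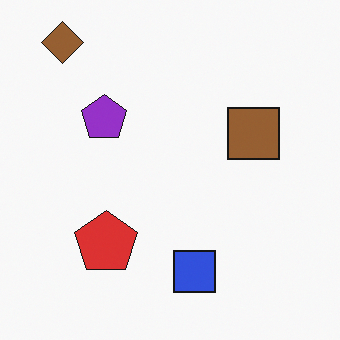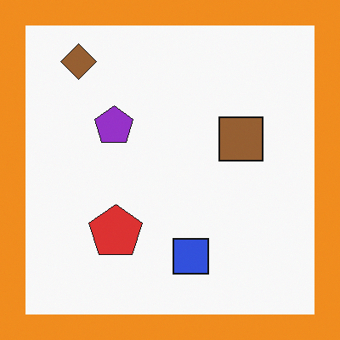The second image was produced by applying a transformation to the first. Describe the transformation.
Framed with a orange border.

A solid orange frame runs around the edge of the second image, with the content slightly shrunk inside it.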